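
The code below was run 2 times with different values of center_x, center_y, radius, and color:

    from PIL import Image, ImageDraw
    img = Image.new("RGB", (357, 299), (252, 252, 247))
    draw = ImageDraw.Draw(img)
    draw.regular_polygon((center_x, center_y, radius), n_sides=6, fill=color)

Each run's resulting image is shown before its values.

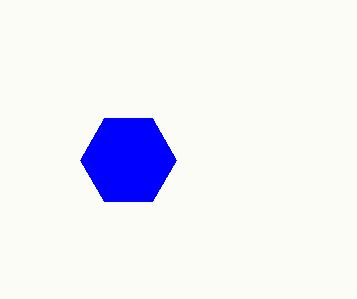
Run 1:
center_x = 128; center_y = 160; radius = 48; color = 'blue'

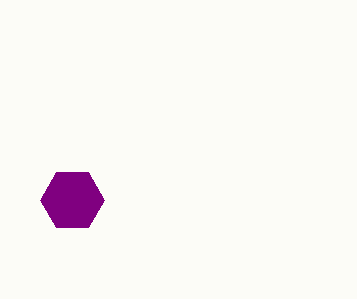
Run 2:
center_x = 72; center_y = 200; radius = 32; color = 'purple'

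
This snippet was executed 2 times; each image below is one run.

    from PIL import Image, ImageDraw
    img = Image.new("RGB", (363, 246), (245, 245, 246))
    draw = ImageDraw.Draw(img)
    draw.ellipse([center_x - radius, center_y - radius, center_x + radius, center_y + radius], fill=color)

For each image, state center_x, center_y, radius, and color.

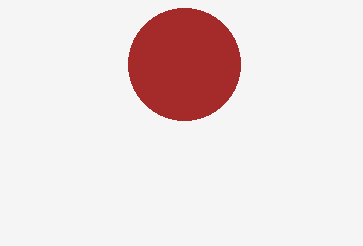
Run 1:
center_x = 184, center_y = 64, radius = 56, color = 'brown'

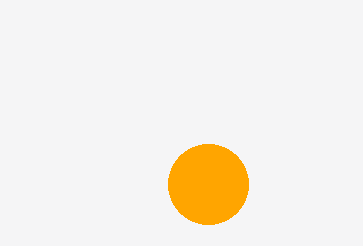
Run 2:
center_x = 208
center_y = 184
radius = 40
color = 'orange'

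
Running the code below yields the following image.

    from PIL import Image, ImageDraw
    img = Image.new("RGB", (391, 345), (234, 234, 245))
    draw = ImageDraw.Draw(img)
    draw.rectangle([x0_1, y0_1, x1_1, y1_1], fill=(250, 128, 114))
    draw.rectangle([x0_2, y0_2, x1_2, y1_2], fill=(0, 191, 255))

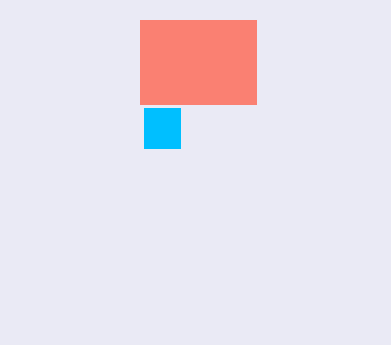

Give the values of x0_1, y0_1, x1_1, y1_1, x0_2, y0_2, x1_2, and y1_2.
x0_1 = 140, y0_1 = 20, x1_1 = 256, y1_1 = 104, x0_2 = 144, y0_2 = 108, x1_2 = 180, y1_2 = 148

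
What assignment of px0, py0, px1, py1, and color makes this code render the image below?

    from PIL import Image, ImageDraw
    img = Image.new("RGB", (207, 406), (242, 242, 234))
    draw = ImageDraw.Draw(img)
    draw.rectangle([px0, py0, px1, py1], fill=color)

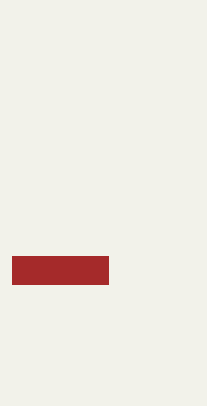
px0 = 12; py0 = 256; px1 = 108; py1 = 284; color = 'brown'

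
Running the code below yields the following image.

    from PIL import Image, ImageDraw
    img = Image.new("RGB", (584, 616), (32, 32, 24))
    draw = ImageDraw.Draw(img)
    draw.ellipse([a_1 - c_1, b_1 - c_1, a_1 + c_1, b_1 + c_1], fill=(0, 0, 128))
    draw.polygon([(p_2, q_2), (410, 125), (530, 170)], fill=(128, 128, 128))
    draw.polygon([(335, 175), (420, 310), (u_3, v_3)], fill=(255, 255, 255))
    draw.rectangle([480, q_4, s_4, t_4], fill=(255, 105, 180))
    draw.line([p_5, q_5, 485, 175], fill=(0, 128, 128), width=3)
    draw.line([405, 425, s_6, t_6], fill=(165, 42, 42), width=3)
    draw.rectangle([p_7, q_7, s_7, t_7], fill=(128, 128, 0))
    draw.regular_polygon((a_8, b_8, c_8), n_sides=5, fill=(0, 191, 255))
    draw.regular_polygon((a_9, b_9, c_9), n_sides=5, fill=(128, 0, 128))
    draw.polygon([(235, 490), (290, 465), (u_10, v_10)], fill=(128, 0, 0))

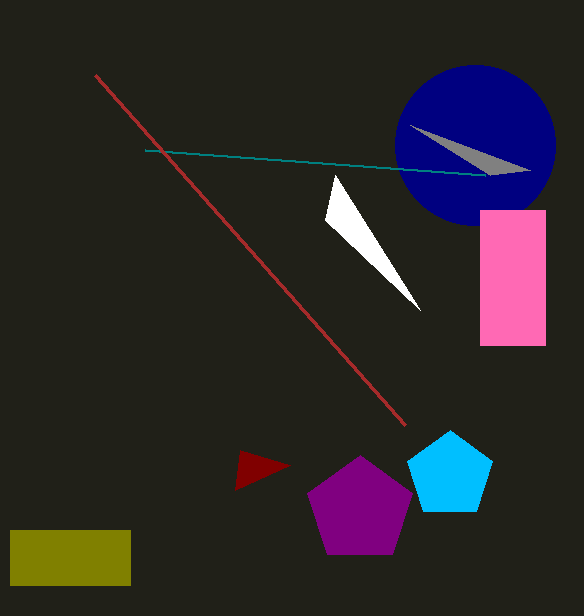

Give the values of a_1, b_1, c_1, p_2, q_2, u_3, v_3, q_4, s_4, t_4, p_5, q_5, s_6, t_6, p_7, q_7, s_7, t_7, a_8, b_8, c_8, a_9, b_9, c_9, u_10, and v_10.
a_1 = 475
b_1 = 145
c_1 = 80
p_2 = 490
q_2 = 175
u_3 = 325
v_3 = 220
q_4 = 210
s_4 = 545
t_4 = 345
p_5 = 145
q_5 = 150
s_6 = 95
t_6 = 75
p_7 = 10
q_7 = 530
s_7 = 130
t_7 = 585
a_8 = 450
b_8 = 475
c_8 = 45
a_9 = 360
b_9 = 510
c_9 = 55
u_10 = 240
v_10 = 450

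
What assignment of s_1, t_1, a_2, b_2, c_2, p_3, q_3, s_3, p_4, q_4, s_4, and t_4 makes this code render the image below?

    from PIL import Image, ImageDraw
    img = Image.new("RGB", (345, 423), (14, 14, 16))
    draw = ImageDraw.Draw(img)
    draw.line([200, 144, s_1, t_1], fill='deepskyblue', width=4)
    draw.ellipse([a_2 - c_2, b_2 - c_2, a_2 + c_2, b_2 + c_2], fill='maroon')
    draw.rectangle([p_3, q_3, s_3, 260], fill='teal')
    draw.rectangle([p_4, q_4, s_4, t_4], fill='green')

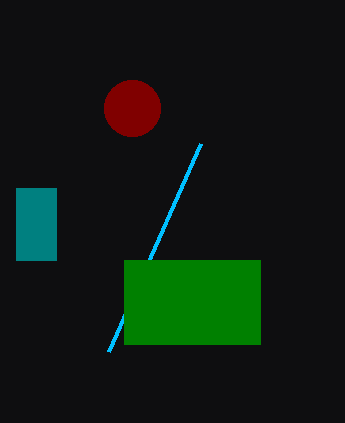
s_1 = 108, t_1 = 352, a_2 = 132, b_2 = 108, c_2 = 28, p_3 = 16, q_3 = 188, s_3 = 56, p_4 = 124, q_4 = 260, s_4 = 260, t_4 = 344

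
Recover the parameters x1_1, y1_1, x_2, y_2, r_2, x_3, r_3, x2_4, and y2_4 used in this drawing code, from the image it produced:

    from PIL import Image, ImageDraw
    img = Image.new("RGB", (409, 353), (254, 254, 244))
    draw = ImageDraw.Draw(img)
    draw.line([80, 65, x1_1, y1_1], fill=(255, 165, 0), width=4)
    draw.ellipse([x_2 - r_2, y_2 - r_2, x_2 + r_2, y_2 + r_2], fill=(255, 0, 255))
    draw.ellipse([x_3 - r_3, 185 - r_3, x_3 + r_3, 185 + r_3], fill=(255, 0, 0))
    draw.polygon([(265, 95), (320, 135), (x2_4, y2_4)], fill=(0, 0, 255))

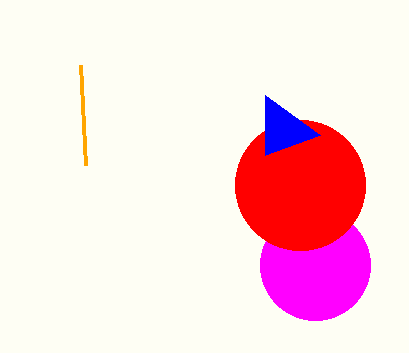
x1_1 = 85
y1_1 = 165
x_2 = 315
y_2 = 265
r_2 = 55
x_3 = 300
r_3 = 65
x2_4 = 265
y2_4 = 155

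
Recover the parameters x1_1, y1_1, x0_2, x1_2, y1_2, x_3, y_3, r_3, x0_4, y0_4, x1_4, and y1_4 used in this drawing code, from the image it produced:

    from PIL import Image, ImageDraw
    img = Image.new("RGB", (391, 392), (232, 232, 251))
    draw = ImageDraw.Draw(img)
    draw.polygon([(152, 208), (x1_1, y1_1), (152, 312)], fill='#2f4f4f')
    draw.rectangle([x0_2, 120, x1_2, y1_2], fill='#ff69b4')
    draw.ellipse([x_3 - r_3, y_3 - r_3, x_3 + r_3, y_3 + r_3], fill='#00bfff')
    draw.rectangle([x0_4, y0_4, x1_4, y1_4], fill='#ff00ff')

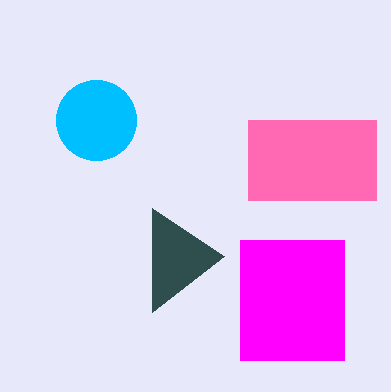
x1_1 = 224, y1_1 = 256, x0_2 = 248, x1_2 = 376, y1_2 = 200, x_3 = 96, y_3 = 120, r_3 = 40, x0_4 = 240, y0_4 = 240, x1_4 = 344, y1_4 = 360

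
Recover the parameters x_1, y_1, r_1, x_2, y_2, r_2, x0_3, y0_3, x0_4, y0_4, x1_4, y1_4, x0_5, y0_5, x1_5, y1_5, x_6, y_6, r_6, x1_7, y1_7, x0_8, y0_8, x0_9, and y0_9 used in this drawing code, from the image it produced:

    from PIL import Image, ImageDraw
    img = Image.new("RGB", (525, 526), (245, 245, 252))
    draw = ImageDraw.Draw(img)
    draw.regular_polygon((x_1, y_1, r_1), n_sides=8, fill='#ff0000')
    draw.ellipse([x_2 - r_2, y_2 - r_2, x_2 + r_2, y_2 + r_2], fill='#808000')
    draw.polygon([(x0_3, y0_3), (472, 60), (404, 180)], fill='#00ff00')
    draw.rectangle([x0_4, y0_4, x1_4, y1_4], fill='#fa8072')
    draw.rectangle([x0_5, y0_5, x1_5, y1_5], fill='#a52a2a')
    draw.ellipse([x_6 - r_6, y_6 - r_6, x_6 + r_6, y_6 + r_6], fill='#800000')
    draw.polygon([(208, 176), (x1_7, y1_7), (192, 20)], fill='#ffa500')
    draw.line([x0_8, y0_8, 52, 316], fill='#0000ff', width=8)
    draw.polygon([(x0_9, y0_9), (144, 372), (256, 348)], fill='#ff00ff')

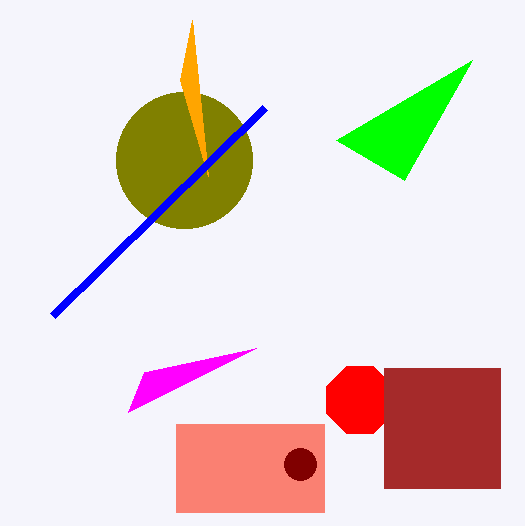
x_1 = 360, y_1 = 400, r_1 = 36, x_2 = 184, y_2 = 160, r_2 = 68, x0_3 = 336, y0_3 = 140, x0_4 = 176, y0_4 = 424, x1_4 = 324, y1_4 = 512, x0_5 = 384, y0_5 = 368, x1_5 = 500, y1_5 = 488, x_6 = 300, y_6 = 464, r_6 = 16, x1_7 = 180, y1_7 = 80, x0_8 = 264, y0_8 = 108, x0_9 = 128, y0_9 = 412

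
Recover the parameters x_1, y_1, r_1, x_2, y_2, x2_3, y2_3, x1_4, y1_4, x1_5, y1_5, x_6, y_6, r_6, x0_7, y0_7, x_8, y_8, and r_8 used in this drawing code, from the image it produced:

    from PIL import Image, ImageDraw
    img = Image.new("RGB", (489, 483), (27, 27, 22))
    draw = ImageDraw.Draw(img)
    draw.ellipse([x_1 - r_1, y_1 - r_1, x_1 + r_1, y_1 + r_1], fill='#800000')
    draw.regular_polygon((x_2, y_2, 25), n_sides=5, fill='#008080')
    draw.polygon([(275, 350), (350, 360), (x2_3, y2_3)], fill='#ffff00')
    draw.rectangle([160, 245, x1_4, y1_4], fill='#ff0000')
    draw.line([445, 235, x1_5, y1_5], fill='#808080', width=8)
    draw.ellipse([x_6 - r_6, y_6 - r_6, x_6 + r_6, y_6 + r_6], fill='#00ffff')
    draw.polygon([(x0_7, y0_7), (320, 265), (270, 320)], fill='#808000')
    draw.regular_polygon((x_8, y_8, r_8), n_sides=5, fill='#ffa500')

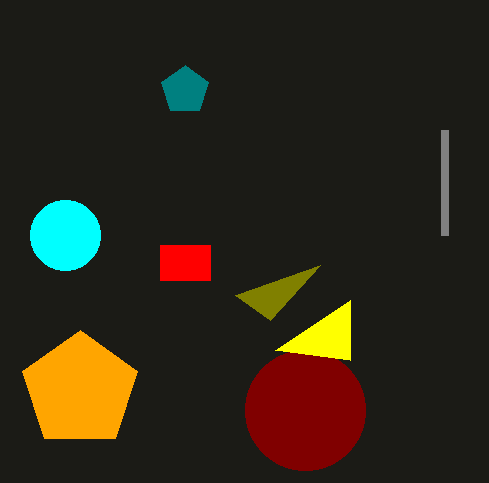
x_1 = 305; y_1 = 410; r_1 = 60; x_2 = 185; y_2 = 90; x2_3 = 350; y2_3 = 300; x1_4 = 210; y1_4 = 280; x1_5 = 445; y1_5 = 130; x_6 = 65; y_6 = 235; r_6 = 35; x0_7 = 235; y0_7 = 295; x_8 = 80; y_8 = 390; r_8 = 60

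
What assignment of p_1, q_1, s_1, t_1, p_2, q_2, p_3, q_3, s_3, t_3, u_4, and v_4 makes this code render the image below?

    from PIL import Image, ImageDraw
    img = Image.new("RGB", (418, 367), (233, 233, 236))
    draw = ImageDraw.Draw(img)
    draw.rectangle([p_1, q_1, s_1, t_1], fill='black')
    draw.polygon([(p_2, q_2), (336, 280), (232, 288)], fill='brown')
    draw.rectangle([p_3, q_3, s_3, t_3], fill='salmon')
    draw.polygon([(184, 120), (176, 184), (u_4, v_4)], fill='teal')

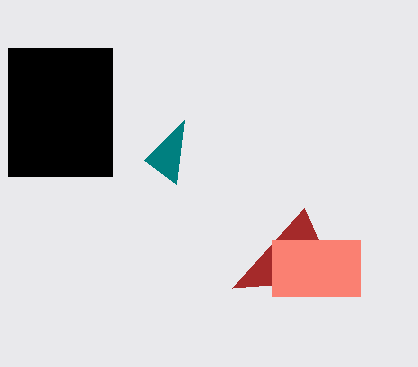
p_1 = 8; q_1 = 48; s_1 = 112; t_1 = 176; p_2 = 304; q_2 = 208; p_3 = 272; q_3 = 240; s_3 = 360; t_3 = 296; u_4 = 144; v_4 = 160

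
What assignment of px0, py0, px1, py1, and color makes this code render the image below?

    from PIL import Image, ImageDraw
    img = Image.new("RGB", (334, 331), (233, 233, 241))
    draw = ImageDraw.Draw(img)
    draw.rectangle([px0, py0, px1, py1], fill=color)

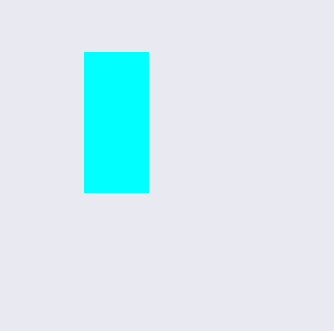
px0 = 84; py0 = 52; px1 = 148; py1 = 192; color = 'cyan'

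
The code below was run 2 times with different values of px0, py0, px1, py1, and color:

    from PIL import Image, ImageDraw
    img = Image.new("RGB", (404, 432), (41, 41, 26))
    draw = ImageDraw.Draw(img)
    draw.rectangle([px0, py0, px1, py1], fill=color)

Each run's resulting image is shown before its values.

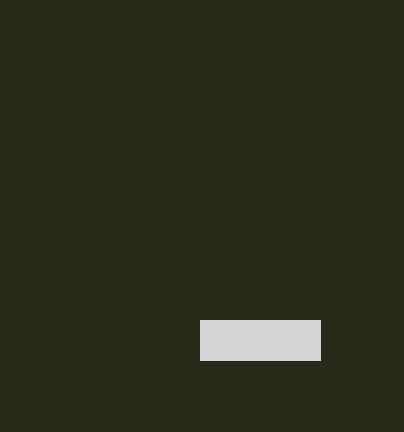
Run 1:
px0 = 200, py0 = 320, px1 = 320, py1 = 360, color = 'lightgray'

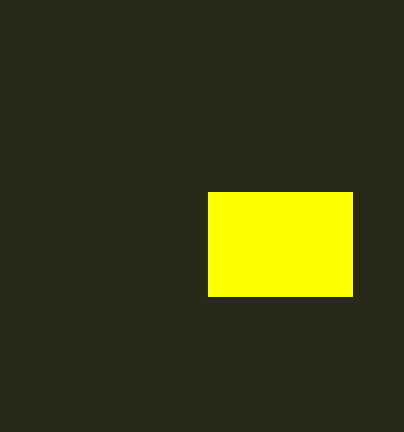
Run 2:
px0 = 208, py0 = 192, px1 = 352, py1 = 296, color = 'yellow'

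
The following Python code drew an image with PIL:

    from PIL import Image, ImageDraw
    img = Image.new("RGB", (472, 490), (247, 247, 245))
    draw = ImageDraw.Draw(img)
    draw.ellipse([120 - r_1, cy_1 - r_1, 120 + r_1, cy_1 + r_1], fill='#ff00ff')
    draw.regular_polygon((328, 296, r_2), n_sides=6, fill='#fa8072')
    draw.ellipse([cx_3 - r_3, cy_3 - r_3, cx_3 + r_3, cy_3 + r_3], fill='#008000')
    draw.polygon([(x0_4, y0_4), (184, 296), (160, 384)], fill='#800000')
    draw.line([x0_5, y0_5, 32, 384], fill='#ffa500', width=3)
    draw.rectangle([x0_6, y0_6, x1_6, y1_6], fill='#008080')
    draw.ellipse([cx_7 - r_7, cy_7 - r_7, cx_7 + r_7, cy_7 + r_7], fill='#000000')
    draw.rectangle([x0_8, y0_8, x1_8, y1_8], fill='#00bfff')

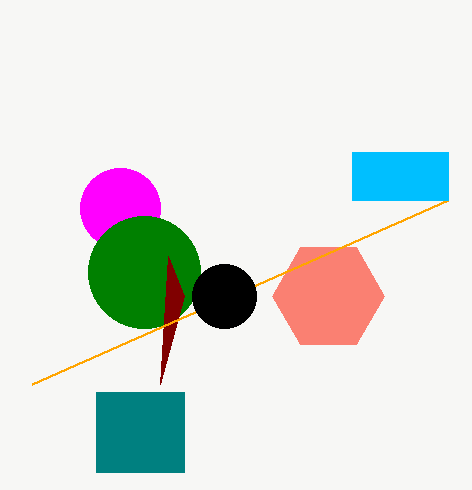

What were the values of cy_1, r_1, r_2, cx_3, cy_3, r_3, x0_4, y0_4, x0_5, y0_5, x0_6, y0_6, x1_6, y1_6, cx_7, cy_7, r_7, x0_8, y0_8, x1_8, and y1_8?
cy_1 = 208
r_1 = 40
r_2 = 56
cx_3 = 144
cy_3 = 272
r_3 = 56
x0_4 = 168
y0_4 = 256
x0_5 = 448
y0_5 = 200
x0_6 = 96
y0_6 = 392
x1_6 = 184
y1_6 = 472
cx_7 = 224
cy_7 = 296
r_7 = 32
x0_8 = 352
y0_8 = 152
x1_8 = 448
y1_8 = 200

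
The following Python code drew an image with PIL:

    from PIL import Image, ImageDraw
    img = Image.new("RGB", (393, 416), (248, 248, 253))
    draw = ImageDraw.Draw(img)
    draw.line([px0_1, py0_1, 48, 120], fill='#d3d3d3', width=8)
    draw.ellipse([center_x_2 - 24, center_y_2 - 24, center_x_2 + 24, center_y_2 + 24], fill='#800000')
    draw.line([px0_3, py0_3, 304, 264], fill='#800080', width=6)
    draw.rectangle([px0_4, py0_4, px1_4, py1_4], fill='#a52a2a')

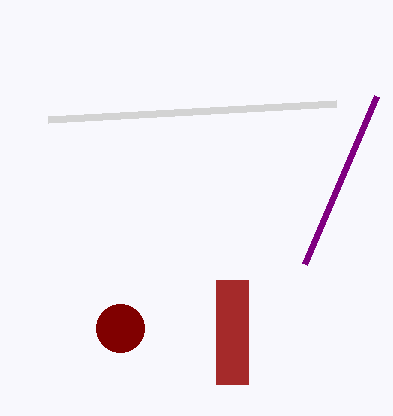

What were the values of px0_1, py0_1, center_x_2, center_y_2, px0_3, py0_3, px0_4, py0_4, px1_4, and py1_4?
px0_1 = 336, py0_1 = 104, center_x_2 = 120, center_y_2 = 328, px0_3 = 376, py0_3 = 96, px0_4 = 216, py0_4 = 280, px1_4 = 248, py1_4 = 384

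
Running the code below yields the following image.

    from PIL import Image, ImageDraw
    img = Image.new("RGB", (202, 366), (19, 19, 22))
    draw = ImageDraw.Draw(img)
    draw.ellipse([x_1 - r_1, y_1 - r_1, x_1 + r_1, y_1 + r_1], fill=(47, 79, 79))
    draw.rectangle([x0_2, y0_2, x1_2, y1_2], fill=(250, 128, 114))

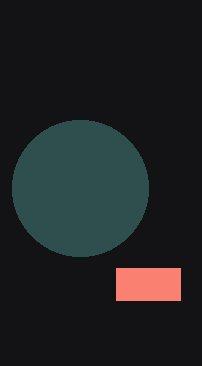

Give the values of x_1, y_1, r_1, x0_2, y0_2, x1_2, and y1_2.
x_1 = 80, y_1 = 188, r_1 = 68, x0_2 = 116, y0_2 = 268, x1_2 = 180, y1_2 = 300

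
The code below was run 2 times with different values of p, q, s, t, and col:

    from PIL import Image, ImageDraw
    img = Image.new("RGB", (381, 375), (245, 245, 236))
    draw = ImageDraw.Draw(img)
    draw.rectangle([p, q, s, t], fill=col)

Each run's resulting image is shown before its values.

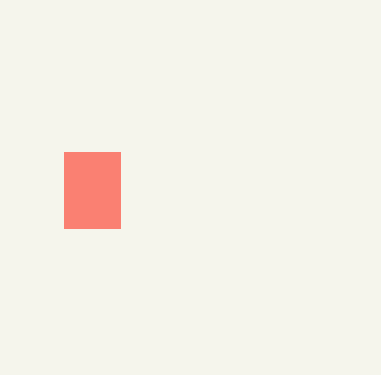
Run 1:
p = 64
q = 152
s = 120
t = 228
col = 'salmon'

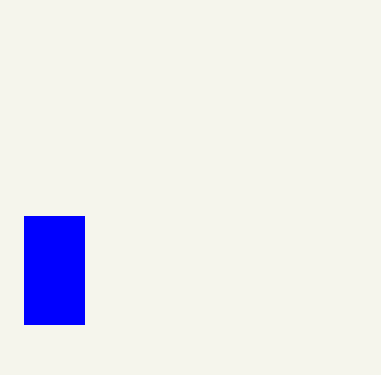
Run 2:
p = 24, q = 216, s = 84, t = 324, col = 'blue'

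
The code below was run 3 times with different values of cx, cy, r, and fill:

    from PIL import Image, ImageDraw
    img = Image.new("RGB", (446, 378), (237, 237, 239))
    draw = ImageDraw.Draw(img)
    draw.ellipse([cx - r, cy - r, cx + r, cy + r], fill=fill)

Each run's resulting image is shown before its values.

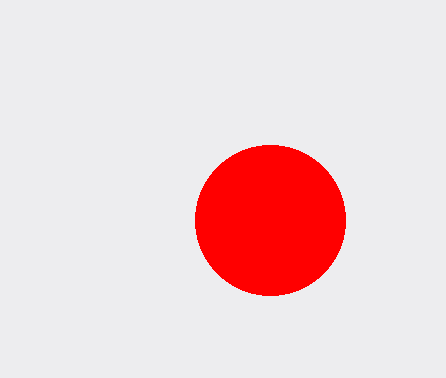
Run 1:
cx = 270; cy = 220; r = 75; fill = 'red'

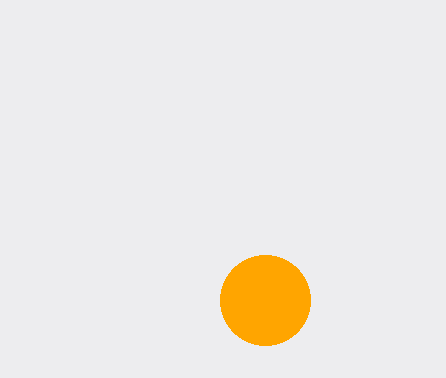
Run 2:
cx = 265; cy = 300; r = 45; fill = 'orange'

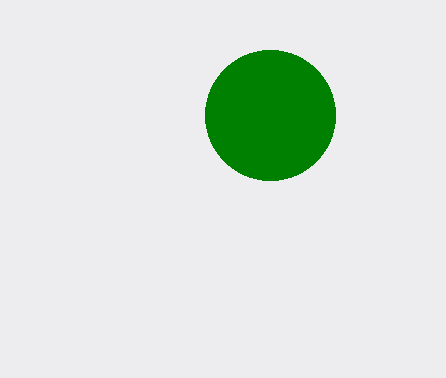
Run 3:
cx = 270
cy = 115
r = 65
fill = 'green'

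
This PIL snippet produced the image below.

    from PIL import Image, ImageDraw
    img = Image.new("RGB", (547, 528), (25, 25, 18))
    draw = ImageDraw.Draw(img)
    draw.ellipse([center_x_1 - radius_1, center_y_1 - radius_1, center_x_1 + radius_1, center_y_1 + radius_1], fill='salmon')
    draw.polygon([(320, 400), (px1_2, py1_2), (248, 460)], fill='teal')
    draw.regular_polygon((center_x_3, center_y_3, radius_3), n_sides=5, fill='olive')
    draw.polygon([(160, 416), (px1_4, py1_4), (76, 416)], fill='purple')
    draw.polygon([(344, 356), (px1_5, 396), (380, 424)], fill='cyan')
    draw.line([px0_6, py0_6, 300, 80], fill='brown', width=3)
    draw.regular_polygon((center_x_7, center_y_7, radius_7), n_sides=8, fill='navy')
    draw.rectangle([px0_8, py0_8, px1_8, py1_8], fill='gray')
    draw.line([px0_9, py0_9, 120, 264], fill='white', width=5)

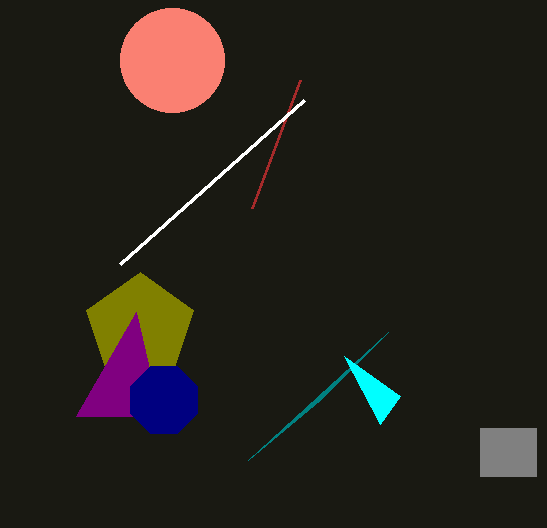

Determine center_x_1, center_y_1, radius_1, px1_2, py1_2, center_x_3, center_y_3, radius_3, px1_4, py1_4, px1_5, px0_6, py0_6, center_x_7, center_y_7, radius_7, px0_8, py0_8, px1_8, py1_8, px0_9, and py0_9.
center_x_1 = 172, center_y_1 = 60, radius_1 = 52, px1_2 = 388, py1_2 = 332, center_x_3 = 140, center_y_3 = 328, radius_3 = 56, px1_4 = 136, py1_4 = 312, px1_5 = 400, px0_6 = 252, py0_6 = 208, center_x_7 = 164, center_y_7 = 400, radius_7 = 36, px0_8 = 480, py0_8 = 428, px1_8 = 536, py1_8 = 476, px0_9 = 304, py0_9 = 100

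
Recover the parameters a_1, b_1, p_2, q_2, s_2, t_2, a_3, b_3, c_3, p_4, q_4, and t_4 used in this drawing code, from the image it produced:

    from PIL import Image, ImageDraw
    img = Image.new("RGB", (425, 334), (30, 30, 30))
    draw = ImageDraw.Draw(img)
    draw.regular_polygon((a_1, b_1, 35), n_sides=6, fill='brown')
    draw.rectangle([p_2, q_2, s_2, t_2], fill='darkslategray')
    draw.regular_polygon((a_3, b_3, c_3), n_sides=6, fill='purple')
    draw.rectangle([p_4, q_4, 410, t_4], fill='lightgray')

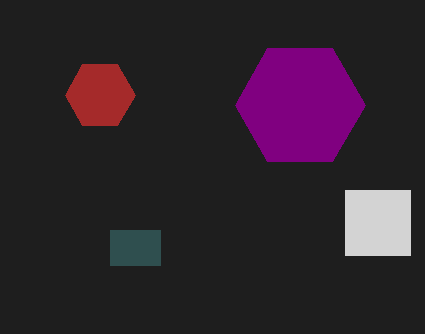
a_1 = 100
b_1 = 95
p_2 = 110
q_2 = 230
s_2 = 160
t_2 = 265
a_3 = 300
b_3 = 105
c_3 = 65
p_4 = 345
q_4 = 190
t_4 = 255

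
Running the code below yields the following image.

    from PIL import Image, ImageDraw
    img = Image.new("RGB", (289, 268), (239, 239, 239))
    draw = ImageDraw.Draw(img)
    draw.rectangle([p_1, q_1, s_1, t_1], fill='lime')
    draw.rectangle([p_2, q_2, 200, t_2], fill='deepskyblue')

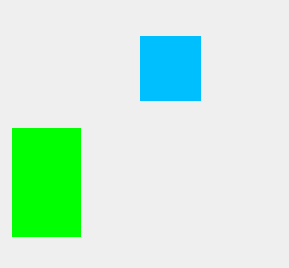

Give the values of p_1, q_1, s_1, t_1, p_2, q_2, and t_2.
p_1 = 12
q_1 = 128
s_1 = 80
t_1 = 236
p_2 = 140
q_2 = 36
t_2 = 100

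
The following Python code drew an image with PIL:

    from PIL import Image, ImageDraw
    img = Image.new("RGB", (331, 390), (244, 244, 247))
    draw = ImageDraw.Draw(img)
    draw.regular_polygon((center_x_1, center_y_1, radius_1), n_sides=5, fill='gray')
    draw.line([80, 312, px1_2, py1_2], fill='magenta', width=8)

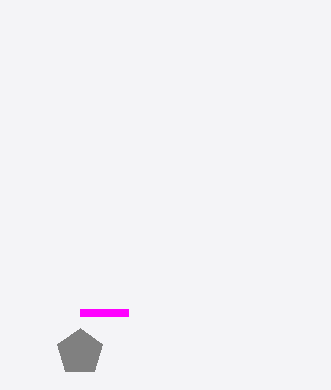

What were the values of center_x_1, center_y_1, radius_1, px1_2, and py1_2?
center_x_1 = 80, center_y_1 = 352, radius_1 = 24, px1_2 = 128, py1_2 = 312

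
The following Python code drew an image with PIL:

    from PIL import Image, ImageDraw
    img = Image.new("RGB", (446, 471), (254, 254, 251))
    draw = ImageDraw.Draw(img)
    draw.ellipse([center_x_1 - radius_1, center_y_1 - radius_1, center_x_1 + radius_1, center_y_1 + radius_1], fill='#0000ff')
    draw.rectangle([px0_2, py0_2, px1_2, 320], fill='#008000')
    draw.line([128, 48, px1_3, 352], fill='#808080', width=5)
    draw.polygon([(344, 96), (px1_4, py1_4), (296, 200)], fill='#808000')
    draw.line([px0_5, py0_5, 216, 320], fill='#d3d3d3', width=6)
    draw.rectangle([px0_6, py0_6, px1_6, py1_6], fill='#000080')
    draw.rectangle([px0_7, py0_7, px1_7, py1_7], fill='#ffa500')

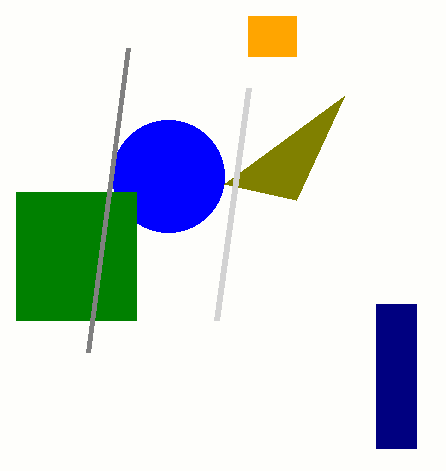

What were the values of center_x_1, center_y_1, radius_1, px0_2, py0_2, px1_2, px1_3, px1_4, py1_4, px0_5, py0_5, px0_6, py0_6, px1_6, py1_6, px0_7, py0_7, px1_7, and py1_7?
center_x_1 = 168; center_y_1 = 176; radius_1 = 56; px0_2 = 16; py0_2 = 192; px1_2 = 136; px1_3 = 88; px1_4 = 224; py1_4 = 184; px0_5 = 248; py0_5 = 88; px0_6 = 376; py0_6 = 304; px1_6 = 416; py1_6 = 448; px0_7 = 248; py0_7 = 16; px1_7 = 296; py1_7 = 56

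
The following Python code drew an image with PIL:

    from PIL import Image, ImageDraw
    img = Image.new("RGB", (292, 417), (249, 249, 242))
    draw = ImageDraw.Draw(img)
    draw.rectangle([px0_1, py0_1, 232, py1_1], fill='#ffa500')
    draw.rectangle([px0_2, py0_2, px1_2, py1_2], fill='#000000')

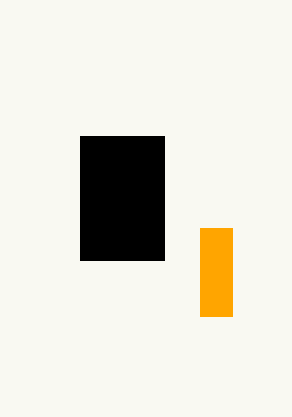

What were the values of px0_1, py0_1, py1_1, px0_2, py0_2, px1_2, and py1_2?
px0_1 = 200; py0_1 = 228; py1_1 = 316; px0_2 = 80; py0_2 = 136; px1_2 = 164; py1_2 = 260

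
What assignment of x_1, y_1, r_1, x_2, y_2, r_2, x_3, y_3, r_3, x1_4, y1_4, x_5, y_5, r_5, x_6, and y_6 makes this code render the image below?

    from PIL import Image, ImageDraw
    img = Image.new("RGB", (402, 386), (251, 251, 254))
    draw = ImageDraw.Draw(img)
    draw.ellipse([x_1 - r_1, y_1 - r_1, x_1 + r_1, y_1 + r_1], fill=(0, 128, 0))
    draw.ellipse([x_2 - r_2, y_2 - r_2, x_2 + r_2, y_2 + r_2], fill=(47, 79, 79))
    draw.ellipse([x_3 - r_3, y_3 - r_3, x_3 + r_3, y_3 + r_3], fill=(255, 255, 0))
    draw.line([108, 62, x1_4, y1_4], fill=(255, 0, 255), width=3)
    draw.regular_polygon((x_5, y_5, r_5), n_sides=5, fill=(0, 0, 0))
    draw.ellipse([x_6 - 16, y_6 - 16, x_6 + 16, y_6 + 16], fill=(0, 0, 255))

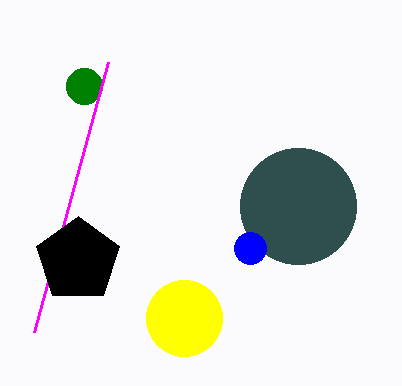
x_1 = 84, y_1 = 86, r_1 = 18, x_2 = 298, y_2 = 206, r_2 = 58, x_3 = 184, y_3 = 318, r_3 = 38, x1_4 = 34, y1_4 = 332, x_5 = 78, y_5 = 260, r_5 = 44, x_6 = 250, y_6 = 248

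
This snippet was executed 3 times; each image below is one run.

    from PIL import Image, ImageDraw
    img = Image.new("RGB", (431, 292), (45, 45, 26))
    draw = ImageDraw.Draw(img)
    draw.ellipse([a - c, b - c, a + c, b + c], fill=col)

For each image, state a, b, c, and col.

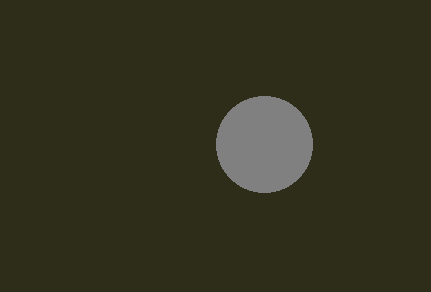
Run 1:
a = 264
b = 144
c = 48
col = 'gray'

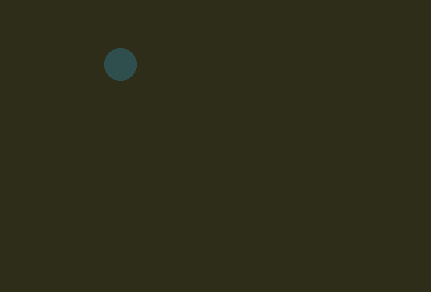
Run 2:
a = 120
b = 64
c = 16
col = 'darkslategray'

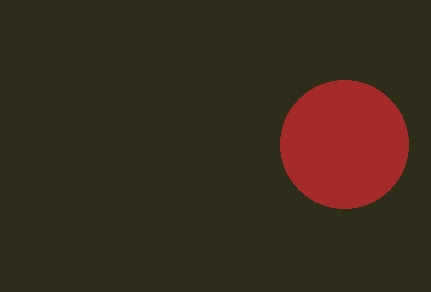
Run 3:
a = 344; b = 144; c = 64; col = 'brown'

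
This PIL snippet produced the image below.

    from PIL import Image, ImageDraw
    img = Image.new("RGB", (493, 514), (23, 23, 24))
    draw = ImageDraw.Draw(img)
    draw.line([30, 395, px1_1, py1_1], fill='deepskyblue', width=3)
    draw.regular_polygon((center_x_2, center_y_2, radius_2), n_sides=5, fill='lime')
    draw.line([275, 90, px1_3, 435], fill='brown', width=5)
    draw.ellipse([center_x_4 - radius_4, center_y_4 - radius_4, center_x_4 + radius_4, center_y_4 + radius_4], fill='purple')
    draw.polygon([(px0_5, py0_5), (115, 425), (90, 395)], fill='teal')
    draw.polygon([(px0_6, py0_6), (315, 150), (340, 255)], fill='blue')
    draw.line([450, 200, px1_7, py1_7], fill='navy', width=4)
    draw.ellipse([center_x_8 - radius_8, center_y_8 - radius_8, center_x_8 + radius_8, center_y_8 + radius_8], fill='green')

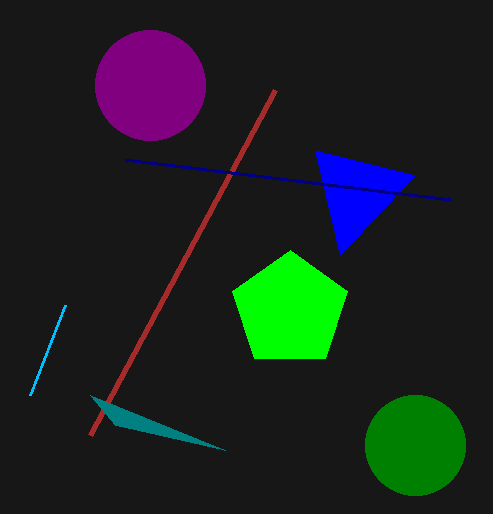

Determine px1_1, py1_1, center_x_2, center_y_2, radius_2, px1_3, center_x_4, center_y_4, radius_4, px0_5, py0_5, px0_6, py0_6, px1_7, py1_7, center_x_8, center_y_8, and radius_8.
px1_1 = 65
py1_1 = 305
center_x_2 = 290
center_y_2 = 310
radius_2 = 60
px1_3 = 90
center_x_4 = 150
center_y_4 = 85
radius_4 = 55
px0_5 = 225
py0_5 = 450
px0_6 = 415
py0_6 = 175
px1_7 = 125
py1_7 = 160
center_x_8 = 415
center_y_8 = 445
radius_8 = 50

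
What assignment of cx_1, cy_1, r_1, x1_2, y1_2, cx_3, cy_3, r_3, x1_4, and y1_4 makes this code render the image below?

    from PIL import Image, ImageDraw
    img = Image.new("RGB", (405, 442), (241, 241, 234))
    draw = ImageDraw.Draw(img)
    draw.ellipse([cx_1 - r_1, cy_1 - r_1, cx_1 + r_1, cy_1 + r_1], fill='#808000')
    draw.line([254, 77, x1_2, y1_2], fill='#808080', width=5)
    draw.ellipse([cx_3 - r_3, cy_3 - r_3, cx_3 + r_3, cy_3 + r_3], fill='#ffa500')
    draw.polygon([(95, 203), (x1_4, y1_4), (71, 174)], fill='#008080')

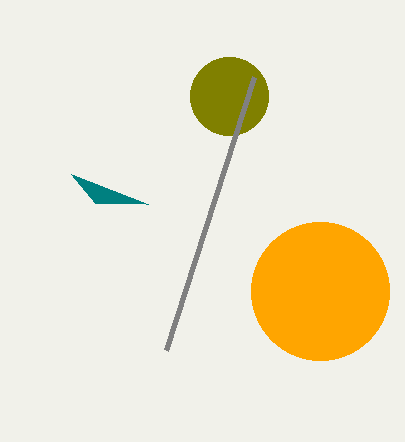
cx_1 = 229, cy_1 = 96, r_1 = 39, x1_2 = 166, y1_2 = 350, cx_3 = 320, cy_3 = 291, r_3 = 69, x1_4 = 148, y1_4 = 204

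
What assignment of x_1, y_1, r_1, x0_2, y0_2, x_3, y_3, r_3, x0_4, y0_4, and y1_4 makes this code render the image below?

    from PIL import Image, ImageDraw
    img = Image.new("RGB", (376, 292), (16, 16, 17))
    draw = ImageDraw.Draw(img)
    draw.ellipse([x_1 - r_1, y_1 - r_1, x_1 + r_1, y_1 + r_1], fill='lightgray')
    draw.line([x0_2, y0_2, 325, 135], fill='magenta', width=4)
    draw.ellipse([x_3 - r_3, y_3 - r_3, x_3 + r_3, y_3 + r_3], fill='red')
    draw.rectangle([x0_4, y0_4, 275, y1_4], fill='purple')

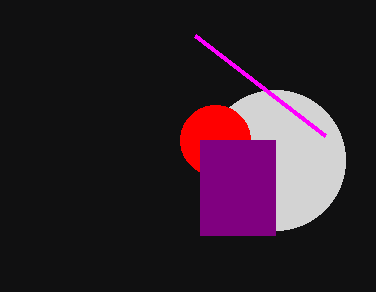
x_1 = 275; y_1 = 160; r_1 = 70; x0_2 = 195; y0_2 = 35; x_3 = 215; y_3 = 140; r_3 = 35; x0_4 = 200; y0_4 = 140; y1_4 = 235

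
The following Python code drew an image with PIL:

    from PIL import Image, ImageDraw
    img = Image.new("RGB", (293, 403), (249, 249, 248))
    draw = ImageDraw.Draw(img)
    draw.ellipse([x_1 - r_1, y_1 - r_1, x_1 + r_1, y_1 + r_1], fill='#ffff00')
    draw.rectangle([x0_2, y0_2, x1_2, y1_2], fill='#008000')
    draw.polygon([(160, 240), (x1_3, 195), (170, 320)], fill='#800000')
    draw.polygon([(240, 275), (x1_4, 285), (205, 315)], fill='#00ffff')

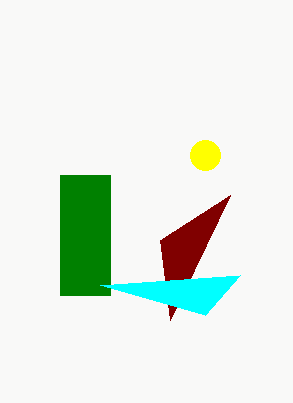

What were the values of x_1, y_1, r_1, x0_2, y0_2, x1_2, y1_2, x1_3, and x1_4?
x_1 = 205; y_1 = 155; r_1 = 15; x0_2 = 60; y0_2 = 175; x1_2 = 110; y1_2 = 295; x1_3 = 230; x1_4 = 100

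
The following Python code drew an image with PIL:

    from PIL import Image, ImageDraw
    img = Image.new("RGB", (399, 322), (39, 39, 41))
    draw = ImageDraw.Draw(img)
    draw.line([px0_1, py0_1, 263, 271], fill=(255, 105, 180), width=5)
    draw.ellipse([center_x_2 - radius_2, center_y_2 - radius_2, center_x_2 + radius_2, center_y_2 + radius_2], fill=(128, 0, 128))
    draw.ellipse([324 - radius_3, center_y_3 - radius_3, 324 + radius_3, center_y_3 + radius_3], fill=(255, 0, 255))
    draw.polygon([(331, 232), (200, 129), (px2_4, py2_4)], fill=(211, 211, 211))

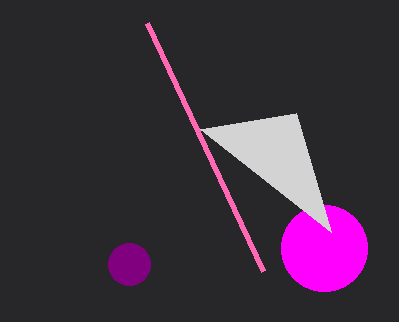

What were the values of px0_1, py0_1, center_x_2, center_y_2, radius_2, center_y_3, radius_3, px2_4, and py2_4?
px0_1 = 147
py0_1 = 23
center_x_2 = 129
center_y_2 = 264
radius_2 = 21
center_y_3 = 248
radius_3 = 43
px2_4 = 296
py2_4 = 113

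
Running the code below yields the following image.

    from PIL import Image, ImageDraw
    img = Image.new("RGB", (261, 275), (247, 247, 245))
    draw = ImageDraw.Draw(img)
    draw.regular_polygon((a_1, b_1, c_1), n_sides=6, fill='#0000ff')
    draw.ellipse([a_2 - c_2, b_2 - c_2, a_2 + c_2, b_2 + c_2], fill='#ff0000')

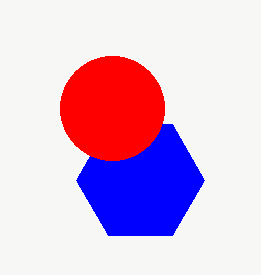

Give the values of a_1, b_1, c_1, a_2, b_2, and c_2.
a_1 = 140, b_1 = 180, c_1 = 64, a_2 = 112, b_2 = 108, c_2 = 52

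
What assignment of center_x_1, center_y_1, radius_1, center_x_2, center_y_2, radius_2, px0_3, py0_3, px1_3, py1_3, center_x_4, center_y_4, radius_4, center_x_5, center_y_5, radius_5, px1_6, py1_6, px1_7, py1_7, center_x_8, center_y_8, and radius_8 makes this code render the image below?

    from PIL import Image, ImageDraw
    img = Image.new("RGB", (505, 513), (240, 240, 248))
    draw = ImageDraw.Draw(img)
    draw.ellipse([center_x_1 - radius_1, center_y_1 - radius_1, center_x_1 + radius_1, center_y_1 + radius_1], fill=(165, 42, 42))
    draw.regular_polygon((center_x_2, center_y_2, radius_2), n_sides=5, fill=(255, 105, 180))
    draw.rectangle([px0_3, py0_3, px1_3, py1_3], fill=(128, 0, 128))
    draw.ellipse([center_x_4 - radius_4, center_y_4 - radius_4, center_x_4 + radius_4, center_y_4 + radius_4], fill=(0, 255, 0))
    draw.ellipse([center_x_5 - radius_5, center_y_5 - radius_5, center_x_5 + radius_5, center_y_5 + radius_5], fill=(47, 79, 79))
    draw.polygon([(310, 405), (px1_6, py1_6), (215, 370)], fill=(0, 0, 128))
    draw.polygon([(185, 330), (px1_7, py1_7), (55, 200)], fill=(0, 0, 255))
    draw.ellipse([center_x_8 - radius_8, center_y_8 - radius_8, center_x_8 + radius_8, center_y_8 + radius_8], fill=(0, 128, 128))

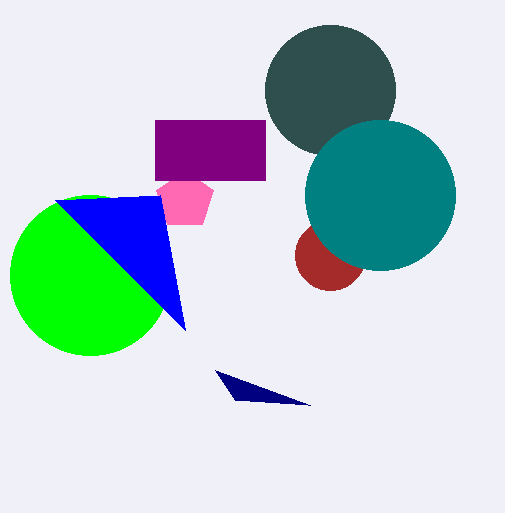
center_x_1 = 330; center_y_1 = 255; radius_1 = 35; center_x_2 = 185; center_y_2 = 200; radius_2 = 30; px0_3 = 155; py0_3 = 120; px1_3 = 265; py1_3 = 180; center_x_4 = 90; center_y_4 = 275; radius_4 = 80; center_x_5 = 330; center_y_5 = 90; radius_5 = 65; px1_6 = 235; py1_6 = 400; px1_7 = 160; py1_7 = 195; center_x_8 = 380; center_y_8 = 195; radius_8 = 75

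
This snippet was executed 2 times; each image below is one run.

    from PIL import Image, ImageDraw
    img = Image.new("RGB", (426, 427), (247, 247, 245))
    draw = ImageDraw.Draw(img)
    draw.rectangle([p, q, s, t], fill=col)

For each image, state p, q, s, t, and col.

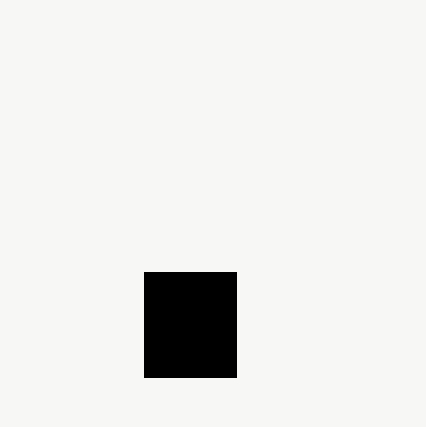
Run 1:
p = 144
q = 272
s = 236
t = 377
col = 'black'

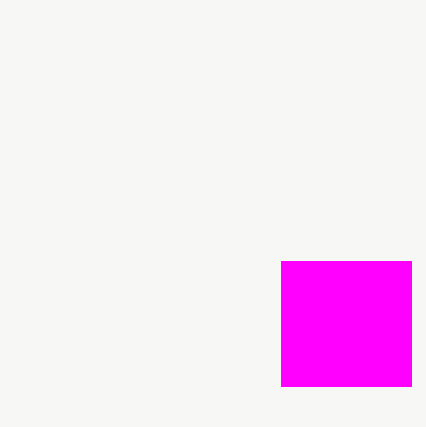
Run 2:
p = 281; q = 261; s = 411; t = 386; col = 'magenta'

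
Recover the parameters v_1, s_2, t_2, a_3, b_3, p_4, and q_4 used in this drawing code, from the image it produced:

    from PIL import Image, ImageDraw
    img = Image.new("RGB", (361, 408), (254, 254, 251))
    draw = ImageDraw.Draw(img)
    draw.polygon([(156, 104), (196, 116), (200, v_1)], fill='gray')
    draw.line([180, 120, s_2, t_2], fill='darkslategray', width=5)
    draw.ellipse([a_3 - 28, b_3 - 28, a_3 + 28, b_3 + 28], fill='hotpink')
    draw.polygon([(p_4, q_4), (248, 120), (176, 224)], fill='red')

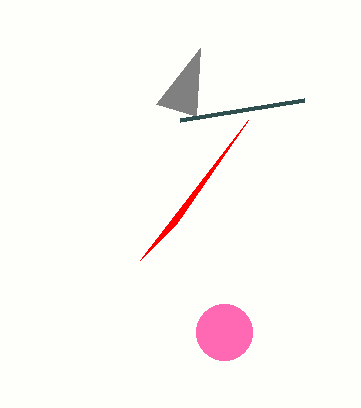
v_1 = 48; s_2 = 304; t_2 = 100; a_3 = 224; b_3 = 332; p_4 = 140; q_4 = 260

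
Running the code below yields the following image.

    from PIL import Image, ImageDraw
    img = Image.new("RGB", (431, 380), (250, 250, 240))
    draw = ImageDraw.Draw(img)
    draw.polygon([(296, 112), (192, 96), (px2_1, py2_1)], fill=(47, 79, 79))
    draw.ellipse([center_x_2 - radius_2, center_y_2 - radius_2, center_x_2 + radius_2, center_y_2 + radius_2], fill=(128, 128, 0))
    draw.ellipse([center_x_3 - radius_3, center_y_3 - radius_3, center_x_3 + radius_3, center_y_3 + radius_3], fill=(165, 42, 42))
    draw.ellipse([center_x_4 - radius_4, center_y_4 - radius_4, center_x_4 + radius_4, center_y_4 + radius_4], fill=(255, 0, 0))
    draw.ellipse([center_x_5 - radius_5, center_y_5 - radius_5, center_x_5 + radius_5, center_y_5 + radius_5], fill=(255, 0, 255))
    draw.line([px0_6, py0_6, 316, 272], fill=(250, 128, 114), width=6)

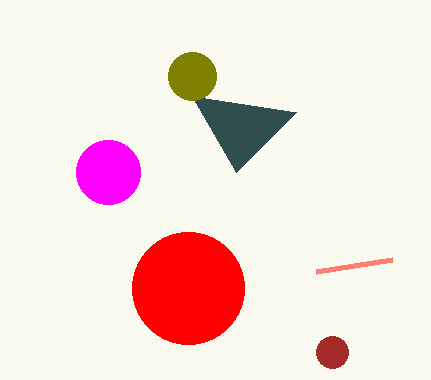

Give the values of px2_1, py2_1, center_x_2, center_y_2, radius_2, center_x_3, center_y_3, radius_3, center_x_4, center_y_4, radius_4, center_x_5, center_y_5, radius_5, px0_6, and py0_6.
px2_1 = 236, py2_1 = 172, center_x_2 = 192, center_y_2 = 76, radius_2 = 24, center_x_3 = 332, center_y_3 = 352, radius_3 = 16, center_x_4 = 188, center_y_4 = 288, radius_4 = 56, center_x_5 = 108, center_y_5 = 172, radius_5 = 32, px0_6 = 392, py0_6 = 260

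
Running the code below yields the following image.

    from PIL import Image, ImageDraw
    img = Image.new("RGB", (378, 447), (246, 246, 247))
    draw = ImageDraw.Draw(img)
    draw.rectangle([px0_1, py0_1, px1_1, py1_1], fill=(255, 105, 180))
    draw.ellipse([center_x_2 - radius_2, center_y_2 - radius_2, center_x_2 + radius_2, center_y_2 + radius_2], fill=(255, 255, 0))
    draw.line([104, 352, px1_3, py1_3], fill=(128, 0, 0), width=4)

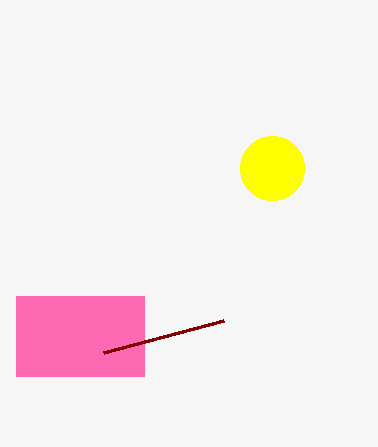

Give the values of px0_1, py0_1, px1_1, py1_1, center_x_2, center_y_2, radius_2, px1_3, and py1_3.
px0_1 = 16; py0_1 = 296; px1_1 = 144; py1_1 = 376; center_x_2 = 272; center_y_2 = 168; radius_2 = 32; px1_3 = 224; py1_3 = 320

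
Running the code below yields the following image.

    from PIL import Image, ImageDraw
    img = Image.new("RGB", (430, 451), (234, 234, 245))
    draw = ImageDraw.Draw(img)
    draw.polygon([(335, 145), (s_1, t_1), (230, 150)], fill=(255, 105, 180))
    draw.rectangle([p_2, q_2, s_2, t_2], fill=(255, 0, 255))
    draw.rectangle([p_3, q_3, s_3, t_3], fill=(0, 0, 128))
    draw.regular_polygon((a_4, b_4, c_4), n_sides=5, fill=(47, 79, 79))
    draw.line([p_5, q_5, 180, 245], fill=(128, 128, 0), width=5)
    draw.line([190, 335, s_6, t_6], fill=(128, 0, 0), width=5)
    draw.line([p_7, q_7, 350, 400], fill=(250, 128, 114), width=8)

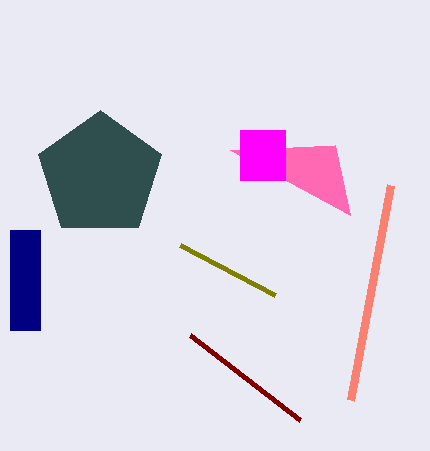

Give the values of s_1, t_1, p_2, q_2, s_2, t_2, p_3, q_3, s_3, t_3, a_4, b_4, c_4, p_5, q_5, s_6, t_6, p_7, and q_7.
s_1 = 350, t_1 = 215, p_2 = 240, q_2 = 130, s_2 = 285, t_2 = 180, p_3 = 10, q_3 = 230, s_3 = 40, t_3 = 330, a_4 = 100, b_4 = 175, c_4 = 65, p_5 = 275, q_5 = 295, s_6 = 300, t_6 = 420, p_7 = 390, q_7 = 185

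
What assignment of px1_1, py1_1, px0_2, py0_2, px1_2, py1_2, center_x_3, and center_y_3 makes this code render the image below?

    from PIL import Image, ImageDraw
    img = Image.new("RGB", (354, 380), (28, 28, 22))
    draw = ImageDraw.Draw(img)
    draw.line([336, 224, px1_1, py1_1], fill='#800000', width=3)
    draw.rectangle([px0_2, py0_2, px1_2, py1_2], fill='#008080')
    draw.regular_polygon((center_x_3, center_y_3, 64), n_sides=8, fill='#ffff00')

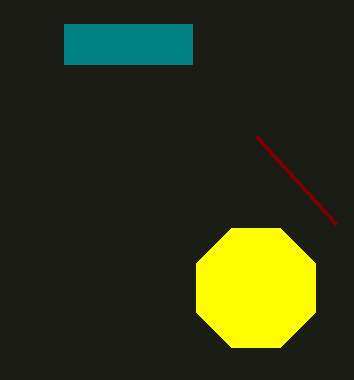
px1_1 = 256, py1_1 = 136, px0_2 = 64, py0_2 = 24, px1_2 = 192, py1_2 = 64, center_x_3 = 256, center_y_3 = 288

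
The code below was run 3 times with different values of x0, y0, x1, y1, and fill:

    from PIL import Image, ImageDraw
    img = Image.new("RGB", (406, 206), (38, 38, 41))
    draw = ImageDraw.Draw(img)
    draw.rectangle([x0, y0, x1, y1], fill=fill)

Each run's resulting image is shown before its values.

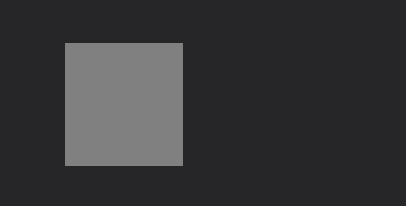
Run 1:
x0 = 65; y0 = 43; x1 = 182; y1 = 165; fill = 'gray'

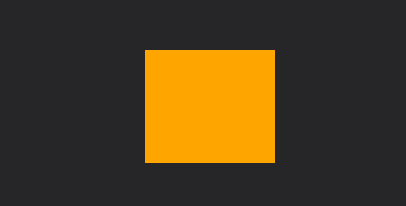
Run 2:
x0 = 145
y0 = 50
x1 = 274
y1 = 162
fill = 'orange'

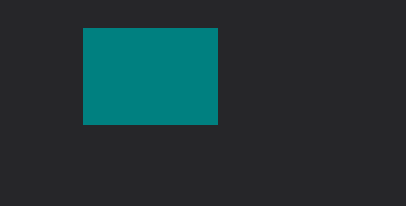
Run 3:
x0 = 83; y0 = 28; x1 = 217; y1 = 124; fill = 'teal'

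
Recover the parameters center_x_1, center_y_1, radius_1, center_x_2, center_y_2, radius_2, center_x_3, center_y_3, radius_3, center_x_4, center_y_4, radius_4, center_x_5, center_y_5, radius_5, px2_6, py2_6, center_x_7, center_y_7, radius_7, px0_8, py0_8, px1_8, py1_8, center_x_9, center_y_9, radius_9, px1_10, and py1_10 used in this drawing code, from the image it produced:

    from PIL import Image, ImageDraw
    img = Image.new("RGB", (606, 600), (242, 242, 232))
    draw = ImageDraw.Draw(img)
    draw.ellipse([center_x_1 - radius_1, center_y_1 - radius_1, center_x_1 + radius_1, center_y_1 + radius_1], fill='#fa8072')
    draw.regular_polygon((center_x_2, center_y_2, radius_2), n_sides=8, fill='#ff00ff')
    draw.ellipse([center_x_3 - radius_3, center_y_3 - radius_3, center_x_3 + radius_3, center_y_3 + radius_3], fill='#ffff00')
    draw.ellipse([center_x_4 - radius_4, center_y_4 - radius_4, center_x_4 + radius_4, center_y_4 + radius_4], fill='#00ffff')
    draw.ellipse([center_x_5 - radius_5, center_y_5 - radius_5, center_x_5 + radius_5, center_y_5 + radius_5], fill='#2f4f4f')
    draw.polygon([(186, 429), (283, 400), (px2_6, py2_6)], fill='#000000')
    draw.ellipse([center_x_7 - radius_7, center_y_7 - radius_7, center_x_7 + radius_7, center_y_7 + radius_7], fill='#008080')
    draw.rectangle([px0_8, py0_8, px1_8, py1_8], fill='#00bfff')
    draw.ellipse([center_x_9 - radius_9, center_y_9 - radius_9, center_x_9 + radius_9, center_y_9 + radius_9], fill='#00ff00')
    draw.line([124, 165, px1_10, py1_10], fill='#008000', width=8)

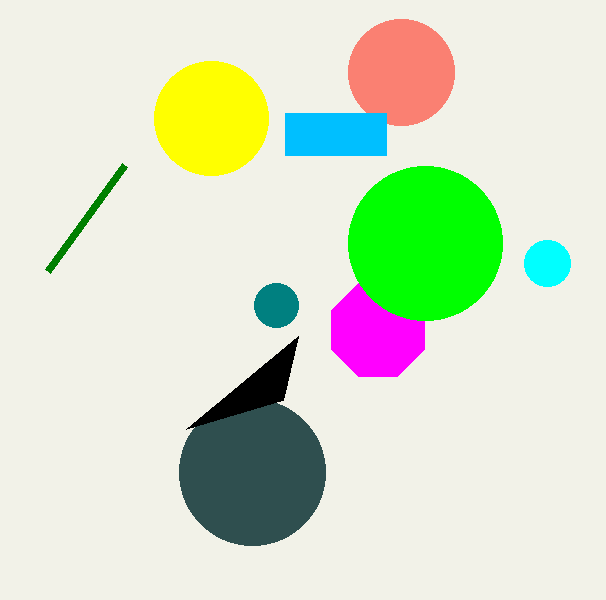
center_x_1 = 401, center_y_1 = 72, radius_1 = 53, center_x_2 = 378, center_y_2 = 330, radius_2 = 50, center_x_3 = 211, center_y_3 = 118, radius_3 = 57, center_x_4 = 547, center_y_4 = 263, radius_4 = 23, center_x_5 = 252, center_y_5 = 472, radius_5 = 73, px2_6 = 298, py2_6 = 336, center_x_7 = 276, center_y_7 = 305, radius_7 = 22, px0_8 = 285, py0_8 = 113, px1_8 = 386, py1_8 = 155, center_x_9 = 425, center_y_9 = 243, radius_9 = 77, px1_10 = 47, py1_10 = 271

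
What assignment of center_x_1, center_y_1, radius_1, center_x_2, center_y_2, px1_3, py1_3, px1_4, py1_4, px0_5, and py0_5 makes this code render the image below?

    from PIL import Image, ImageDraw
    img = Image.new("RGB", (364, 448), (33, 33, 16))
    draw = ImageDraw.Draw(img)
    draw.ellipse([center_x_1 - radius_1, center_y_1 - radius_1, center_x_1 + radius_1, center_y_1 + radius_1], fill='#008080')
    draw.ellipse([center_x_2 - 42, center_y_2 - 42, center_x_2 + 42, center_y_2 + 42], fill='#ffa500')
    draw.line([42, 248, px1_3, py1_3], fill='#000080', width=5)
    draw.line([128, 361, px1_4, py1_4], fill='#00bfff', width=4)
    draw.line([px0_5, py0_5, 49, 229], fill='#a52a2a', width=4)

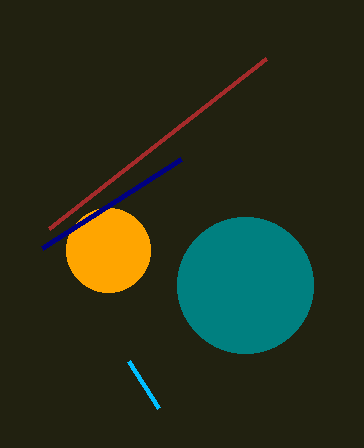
center_x_1 = 245
center_y_1 = 285
radius_1 = 68
center_x_2 = 108
center_y_2 = 250
px1_3 = 181
py1_3 = 159
px1_4 = 158
py1_4 = 408
px0_5 = 266
py0_5 = 59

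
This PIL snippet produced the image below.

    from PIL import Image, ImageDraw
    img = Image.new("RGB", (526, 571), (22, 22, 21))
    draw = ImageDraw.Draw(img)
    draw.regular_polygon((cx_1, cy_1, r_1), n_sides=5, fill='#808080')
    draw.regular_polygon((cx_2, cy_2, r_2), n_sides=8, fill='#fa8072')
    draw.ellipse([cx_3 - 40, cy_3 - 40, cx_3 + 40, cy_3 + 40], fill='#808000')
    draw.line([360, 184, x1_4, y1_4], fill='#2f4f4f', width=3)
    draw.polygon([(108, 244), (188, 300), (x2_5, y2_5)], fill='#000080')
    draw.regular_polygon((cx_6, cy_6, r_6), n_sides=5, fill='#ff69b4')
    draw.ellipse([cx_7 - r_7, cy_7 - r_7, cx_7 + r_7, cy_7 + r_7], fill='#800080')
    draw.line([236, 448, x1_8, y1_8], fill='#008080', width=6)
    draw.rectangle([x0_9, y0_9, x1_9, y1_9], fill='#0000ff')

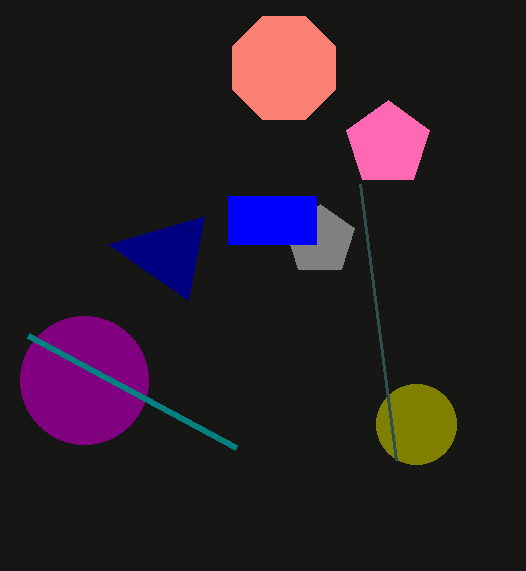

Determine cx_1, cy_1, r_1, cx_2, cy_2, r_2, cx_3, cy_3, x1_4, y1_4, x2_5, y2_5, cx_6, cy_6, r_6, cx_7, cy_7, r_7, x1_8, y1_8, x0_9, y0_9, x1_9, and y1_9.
cx_1 = 320
cy_1 = 240
r_1 = 36
cx_2 = 284
cy_2 = 68
r_2 = 56
cx_3 = 416
cy_3 = 424
x1_4 = 396
y1_4 = 460
x2_5 = 204
y2_5 = 216
cx_6 = 388
cy_6 = 144
r_6 = 44
cx_7 = 84
cy_7 = 380
r_7 = 64
x1_8 = 28
y1_8 = 336
x0_9 = 228
y0_9 = 196
x1_9 = 316
y1_9 = 244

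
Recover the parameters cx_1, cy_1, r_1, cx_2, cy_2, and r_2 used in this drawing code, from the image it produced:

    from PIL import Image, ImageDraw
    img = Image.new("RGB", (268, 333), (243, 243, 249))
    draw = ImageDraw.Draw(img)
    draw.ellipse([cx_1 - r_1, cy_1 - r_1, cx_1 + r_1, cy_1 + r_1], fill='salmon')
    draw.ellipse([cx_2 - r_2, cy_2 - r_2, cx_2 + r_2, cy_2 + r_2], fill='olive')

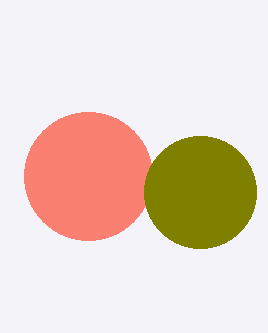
cx_1 = 88; cy_1 = 176; r_1 = 64; cx_2 = 200; cy_2 = 192; r_2 = 56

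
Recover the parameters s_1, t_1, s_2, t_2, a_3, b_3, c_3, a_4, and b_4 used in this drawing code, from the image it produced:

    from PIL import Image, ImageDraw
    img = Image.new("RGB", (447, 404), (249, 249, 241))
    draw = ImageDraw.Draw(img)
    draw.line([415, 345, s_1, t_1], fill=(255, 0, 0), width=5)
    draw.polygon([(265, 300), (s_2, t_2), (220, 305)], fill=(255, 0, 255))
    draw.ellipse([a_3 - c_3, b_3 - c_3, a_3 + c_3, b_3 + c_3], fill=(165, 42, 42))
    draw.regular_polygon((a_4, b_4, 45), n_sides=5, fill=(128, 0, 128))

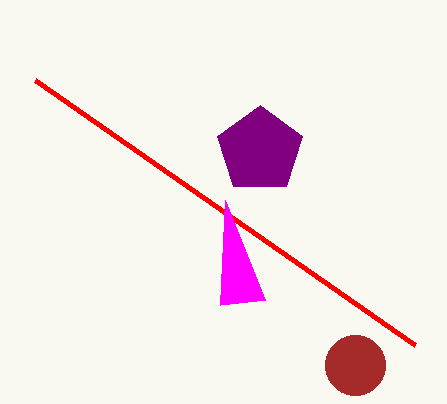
s_1 = 35, t_1 = 80, s_2 = 225, t_2 = 200, a_3 = 355, b_3 = 365, c_3 = 30, a_4 = 260, b_4 = 150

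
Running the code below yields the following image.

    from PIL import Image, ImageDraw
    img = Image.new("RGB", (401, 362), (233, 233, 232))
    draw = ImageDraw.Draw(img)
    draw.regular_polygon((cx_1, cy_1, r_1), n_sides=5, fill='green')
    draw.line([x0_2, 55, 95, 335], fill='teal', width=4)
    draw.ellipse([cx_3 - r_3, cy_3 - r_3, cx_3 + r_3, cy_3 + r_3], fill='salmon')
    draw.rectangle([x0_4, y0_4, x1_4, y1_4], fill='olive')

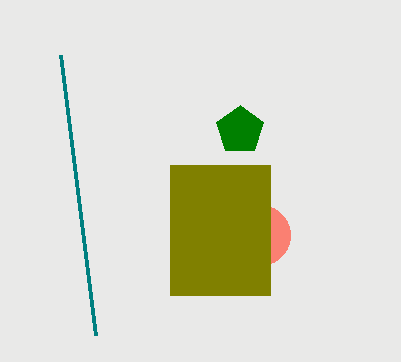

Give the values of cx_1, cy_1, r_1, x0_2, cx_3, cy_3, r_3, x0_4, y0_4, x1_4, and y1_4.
cx_1 = 240; cy_1 = 130; r_1 = 25; x0_2 = 60; cx_3 = 260; cy_3 = 235; r_3 = 30; x0_4 = 170; y0_4 = 165; x1_4 = 270; y1_4 = 295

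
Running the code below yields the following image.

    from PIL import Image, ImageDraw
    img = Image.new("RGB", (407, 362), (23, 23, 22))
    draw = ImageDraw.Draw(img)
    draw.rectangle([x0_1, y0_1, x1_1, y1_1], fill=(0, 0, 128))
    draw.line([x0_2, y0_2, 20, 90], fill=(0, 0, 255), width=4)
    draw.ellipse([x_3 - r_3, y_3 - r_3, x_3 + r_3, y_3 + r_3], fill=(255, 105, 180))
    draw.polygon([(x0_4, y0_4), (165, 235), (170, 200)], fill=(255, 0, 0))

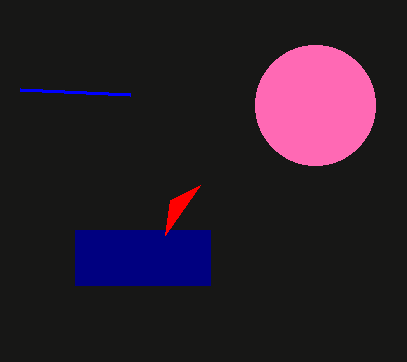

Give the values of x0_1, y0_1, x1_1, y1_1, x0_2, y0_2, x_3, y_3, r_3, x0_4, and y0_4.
x0_1 = 75, y0_1 = 230, x1_1 = 210, y1_1 = 285, x0_2 = 130, y0_2 = 95, x_3 = 315, y_3 = 105, r_3 = 60, x0_4 = 200, y0_4 = 185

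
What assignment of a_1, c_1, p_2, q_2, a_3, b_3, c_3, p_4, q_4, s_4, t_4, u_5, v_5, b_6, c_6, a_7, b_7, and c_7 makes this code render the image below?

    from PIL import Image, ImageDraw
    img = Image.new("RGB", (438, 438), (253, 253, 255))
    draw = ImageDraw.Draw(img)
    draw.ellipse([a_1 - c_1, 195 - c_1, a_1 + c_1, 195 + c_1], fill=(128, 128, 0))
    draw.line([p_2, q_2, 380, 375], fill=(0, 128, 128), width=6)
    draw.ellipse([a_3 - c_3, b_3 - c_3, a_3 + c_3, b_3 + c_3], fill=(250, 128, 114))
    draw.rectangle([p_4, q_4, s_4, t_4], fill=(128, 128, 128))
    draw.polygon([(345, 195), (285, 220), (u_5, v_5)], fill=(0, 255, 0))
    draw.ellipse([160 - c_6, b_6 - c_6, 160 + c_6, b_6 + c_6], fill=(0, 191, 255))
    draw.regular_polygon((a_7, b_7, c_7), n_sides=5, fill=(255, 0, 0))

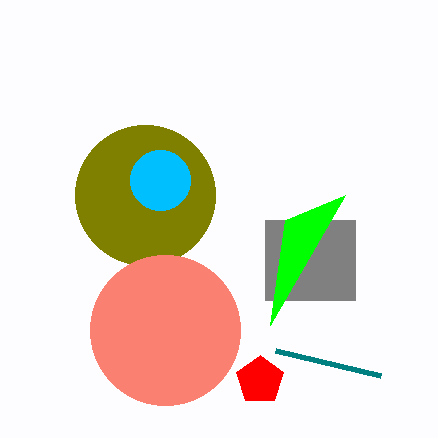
a_1 = 145; c_1 = 70; p_2 = 275; q_2 = 350; a_3 = 165; b_3 = 330; c_3 = 75; p_4 = 265; q_4 = 220; s_4 = 355; t_4 = 300; u_5 = 270; v_5 = 325; b_6 = 180; c_6 = 30; a_7 = 260; b_7 = 380; c_7 = 25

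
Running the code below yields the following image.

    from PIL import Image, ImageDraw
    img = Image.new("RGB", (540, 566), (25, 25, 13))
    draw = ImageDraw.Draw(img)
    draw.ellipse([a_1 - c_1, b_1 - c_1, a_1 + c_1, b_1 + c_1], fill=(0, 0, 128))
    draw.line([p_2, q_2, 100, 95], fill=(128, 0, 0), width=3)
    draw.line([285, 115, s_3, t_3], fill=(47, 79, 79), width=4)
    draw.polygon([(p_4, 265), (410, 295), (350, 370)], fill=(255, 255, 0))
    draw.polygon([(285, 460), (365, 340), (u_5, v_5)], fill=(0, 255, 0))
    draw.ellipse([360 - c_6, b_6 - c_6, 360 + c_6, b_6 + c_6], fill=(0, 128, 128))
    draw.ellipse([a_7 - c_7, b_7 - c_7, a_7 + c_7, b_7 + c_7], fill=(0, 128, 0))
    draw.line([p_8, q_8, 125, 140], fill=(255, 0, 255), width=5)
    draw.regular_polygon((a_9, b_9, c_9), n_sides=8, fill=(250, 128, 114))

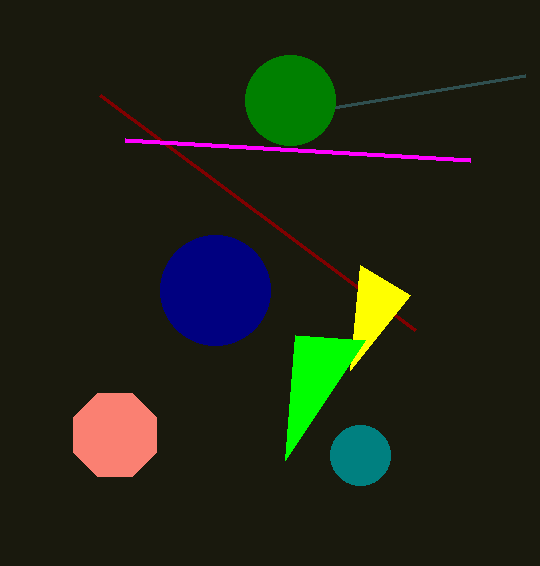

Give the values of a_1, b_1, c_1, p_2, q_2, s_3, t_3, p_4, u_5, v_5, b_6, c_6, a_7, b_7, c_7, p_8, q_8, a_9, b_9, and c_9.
a_1 = 215
b_1 = 290
c_1 = 55
p_2 = 415
q_2 = 330
s_3 = 525
t_3 = 75
p_4 = 360
u_5 = 295
v_5 = 335
b_6 = 455
c_6 = 30
a_7 = 290
b_7 = 100
c_7 = 45
p_8 = 470
q_8 = 160
a_9 = 115
b_9 = 435
c_9 = 45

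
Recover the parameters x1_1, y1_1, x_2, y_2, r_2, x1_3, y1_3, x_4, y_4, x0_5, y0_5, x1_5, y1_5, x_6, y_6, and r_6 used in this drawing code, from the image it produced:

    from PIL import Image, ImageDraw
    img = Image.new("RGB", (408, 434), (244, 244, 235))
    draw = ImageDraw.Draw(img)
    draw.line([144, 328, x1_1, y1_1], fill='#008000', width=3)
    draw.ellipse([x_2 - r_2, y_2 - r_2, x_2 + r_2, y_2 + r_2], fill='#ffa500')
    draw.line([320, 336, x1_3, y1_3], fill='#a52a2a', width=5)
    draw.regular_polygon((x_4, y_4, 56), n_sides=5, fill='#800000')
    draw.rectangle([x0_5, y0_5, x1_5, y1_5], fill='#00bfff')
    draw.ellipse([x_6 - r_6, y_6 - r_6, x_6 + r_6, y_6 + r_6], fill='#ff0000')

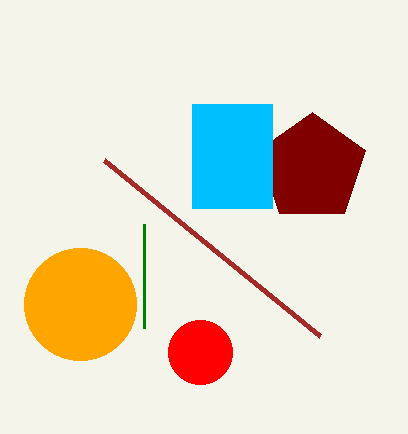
x1_1 = 144; y1_1 = 224; x_2 = 80; y_2 = 304; r_2 = 56; x1_3 = 104; y1_3 = 160; x_4 = 312; y_4 = 168; x0_5 = 192; y0_5 = 104; x1_5 = 272; y1_5 = 208; x_6 = 200; y_6 = 352; r_6 = 32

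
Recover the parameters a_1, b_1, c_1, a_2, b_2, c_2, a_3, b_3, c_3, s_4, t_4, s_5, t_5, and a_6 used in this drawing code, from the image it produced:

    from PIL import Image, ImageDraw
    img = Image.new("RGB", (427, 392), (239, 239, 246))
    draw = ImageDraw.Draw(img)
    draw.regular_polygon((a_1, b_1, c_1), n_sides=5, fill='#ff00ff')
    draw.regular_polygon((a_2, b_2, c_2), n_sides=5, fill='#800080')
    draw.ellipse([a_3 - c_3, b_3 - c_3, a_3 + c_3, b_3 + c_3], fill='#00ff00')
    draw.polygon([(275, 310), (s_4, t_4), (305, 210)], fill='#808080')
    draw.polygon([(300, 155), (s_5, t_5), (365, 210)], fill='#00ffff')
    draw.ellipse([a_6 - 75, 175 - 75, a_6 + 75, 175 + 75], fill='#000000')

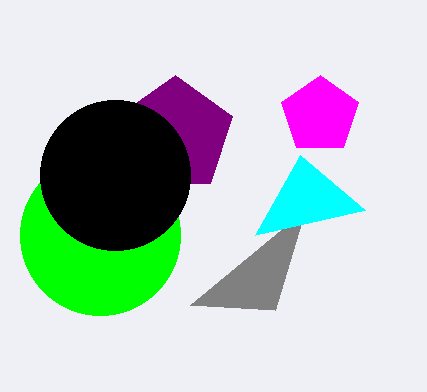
a_1 = 320
b_1 = 115
c_1 = 40
a_2 = 175
b_2 = 135
c_2 = 60
a_3 = 100
b_3 = 235
c_3 = 80
s_4 = 190
t_4 = 305
s_5 = 255
t_5 = 235
a_6 = 115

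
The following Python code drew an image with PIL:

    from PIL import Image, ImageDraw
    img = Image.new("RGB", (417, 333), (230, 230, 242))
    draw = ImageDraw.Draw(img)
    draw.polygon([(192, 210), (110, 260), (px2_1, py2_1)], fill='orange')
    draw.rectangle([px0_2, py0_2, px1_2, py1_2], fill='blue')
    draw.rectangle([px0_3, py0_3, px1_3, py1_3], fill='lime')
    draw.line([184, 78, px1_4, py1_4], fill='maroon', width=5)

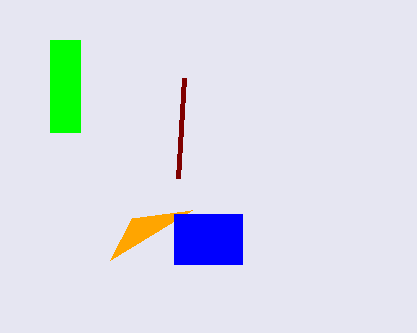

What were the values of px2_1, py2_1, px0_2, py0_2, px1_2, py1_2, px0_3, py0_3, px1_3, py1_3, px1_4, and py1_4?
px2_1 = 132; py2_1 = 218; px0_2 = 174; py0_2 = 214; px1_2 = 242; py1_2 = 264; px0_3 = 50; py0_3 = 40; px1_3 = 80; py1_3 = 132; px1_4 = 178; py1_4 = 178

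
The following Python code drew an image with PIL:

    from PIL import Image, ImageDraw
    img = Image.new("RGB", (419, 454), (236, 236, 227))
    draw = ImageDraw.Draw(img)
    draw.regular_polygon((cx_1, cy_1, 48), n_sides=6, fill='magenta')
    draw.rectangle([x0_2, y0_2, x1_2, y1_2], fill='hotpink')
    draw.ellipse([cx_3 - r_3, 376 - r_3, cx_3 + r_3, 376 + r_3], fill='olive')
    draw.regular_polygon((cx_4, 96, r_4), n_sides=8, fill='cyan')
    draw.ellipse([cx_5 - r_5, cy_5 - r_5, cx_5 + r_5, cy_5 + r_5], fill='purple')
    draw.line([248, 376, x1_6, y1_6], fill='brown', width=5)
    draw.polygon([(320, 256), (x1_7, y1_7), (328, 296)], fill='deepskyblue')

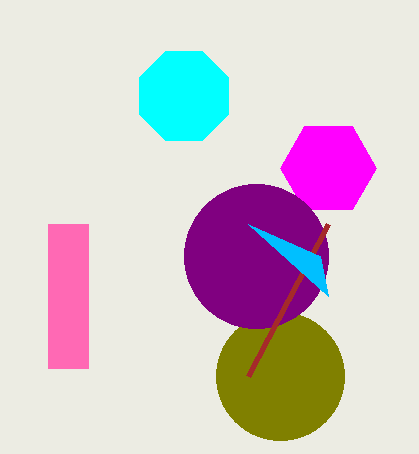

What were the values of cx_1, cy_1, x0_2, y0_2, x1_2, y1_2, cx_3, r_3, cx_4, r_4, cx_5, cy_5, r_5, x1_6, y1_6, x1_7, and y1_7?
cx_1 = 328
cy_1 = 168
x0_2 = 48
y0_2 = 224
x1_2 = 88
y1_2 = 368
cx_3 = 280
r_3 = 64
cx_4 = 184
r_4 = 48
cx_5 = 256
cy_5 = 256
r_5 = 72
x1_6 = 328
y1_6 = 224
x1_7 = 248
y1_7 = 224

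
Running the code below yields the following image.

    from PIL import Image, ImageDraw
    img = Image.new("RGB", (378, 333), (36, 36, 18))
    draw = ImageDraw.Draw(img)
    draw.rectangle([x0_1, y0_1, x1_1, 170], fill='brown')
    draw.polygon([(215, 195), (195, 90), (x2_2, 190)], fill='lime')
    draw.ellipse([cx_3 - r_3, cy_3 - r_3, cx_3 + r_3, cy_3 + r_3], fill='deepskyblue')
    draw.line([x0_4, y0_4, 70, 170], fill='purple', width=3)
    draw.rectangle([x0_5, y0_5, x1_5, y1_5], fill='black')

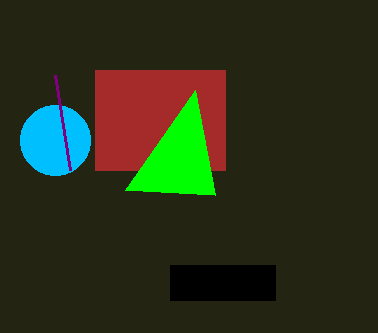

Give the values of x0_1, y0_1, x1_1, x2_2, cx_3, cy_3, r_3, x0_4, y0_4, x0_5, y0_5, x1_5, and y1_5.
x0_1 = 95; y0_1 = 70; x1_1 = 225; x2_2 = 125; cx_3 = 55; cy_3 = 140; r_3 = 35; x0_4 = 55; y0_4 = 75; x0_5 = 170; y0_5 = 265; x1_5 = 275; y1_5 = 300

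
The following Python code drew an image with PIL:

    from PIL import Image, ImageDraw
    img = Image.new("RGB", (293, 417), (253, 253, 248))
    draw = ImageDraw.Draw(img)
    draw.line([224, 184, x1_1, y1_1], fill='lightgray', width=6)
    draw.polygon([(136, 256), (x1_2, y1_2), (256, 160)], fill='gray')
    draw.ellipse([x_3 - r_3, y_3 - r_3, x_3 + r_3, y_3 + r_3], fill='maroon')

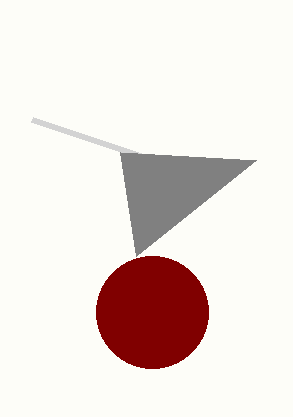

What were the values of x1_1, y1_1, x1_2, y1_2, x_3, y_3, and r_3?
x1_1 = 32; y1_1 = 120; x1_2 = 120; y1_2 = 152; x_3 = 152; y_3 = 312; r_3 = 56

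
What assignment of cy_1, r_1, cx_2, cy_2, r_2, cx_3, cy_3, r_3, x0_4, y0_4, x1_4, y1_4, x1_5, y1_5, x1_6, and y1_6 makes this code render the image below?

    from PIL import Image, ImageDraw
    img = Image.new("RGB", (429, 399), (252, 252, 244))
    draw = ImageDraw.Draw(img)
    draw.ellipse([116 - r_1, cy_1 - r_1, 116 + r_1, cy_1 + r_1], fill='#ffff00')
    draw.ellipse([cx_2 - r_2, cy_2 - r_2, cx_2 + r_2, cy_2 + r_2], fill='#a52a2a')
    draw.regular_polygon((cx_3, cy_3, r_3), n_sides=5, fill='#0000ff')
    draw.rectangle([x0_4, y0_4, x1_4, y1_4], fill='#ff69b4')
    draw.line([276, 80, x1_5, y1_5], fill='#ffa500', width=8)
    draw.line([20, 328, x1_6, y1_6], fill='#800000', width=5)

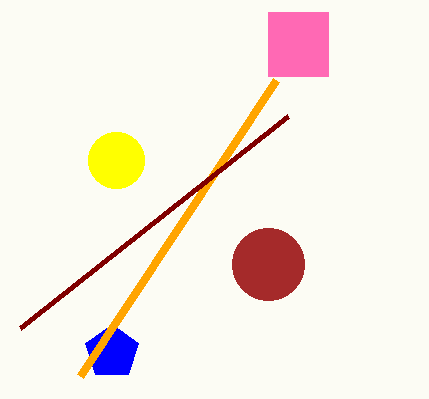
cy_1 = 160; r_1 = 28; cx_2 = 268; cy_2 = 264; r_2 = 36; cx_3 = 112; cy_3 = 352; r_3 = 28; x0_4 = 268; y0_4 = 12; x1_4 = 328; y1_4 = 76; x1_5 = 80; y1_5 = 376; x1_6 = 288; y1_6 = 116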